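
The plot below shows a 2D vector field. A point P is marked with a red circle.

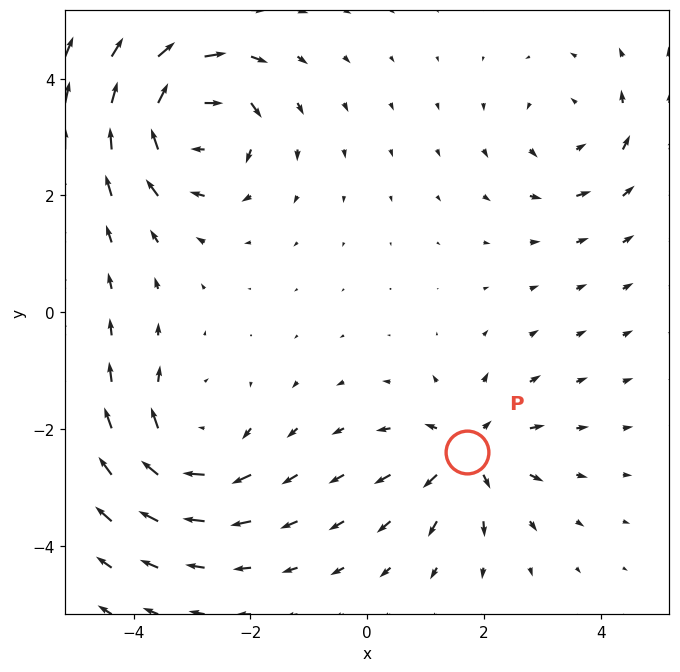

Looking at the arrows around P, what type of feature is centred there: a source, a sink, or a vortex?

At P (1.7, -2.4) the arrows spread outward. Divergence about +5, curl ≈0 — positive divergence with near-zero curl is a source.

source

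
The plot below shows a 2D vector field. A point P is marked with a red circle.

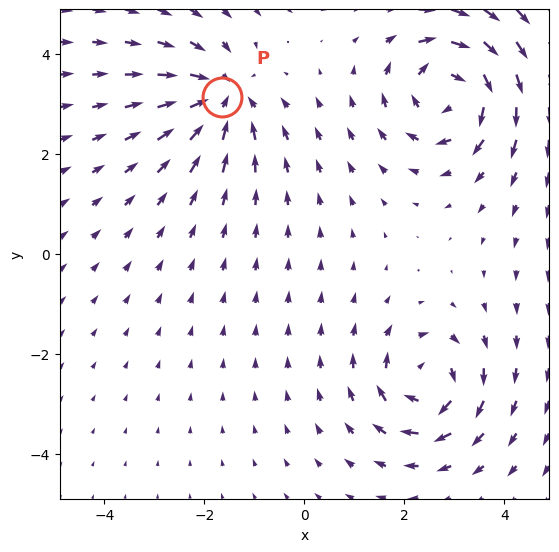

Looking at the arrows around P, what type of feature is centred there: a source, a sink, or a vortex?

At P (-1.7, 3.1) the arrows converge inward. Divergence about -4, curl ≈0 — negative divergence with near-zero curl is a sink.

sink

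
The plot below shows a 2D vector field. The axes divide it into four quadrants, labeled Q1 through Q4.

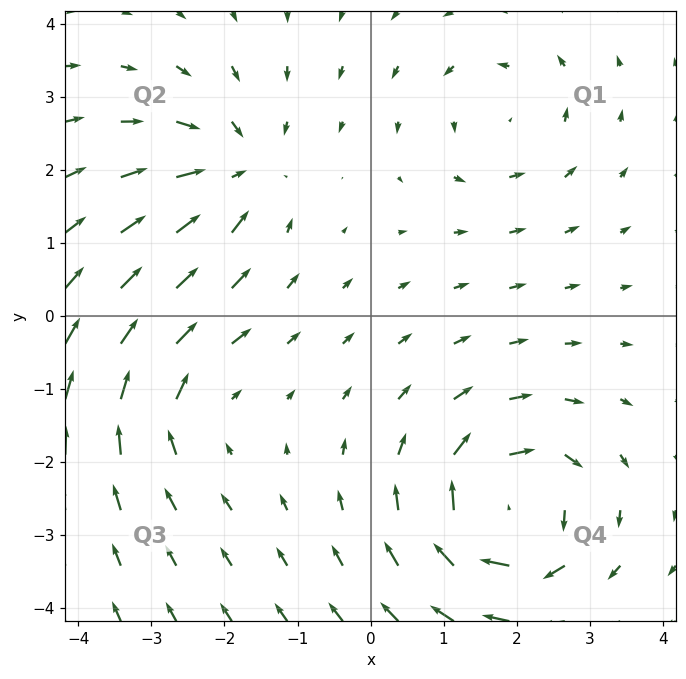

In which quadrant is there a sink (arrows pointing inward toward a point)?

The sink sits at approximately (-1.8, 2.0), which lies in quadrant Q2. The divergence there is about -4, negative as expected for a sink.

Q2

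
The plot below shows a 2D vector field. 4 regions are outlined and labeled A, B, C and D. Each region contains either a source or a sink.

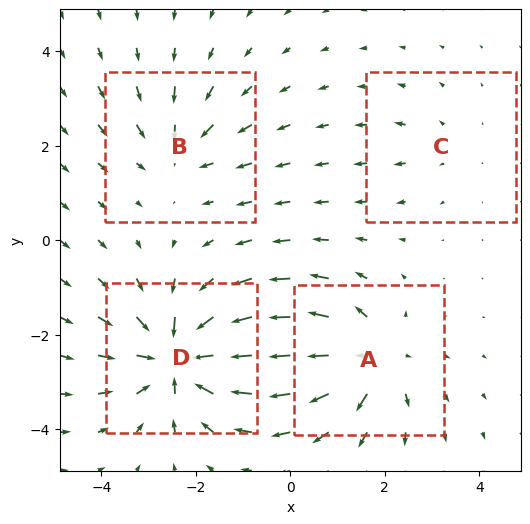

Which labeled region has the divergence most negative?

D

Divergence at each region's feature centre — A: about +5, B: about -3, C: about +2, D: about -7. Region D is most negative.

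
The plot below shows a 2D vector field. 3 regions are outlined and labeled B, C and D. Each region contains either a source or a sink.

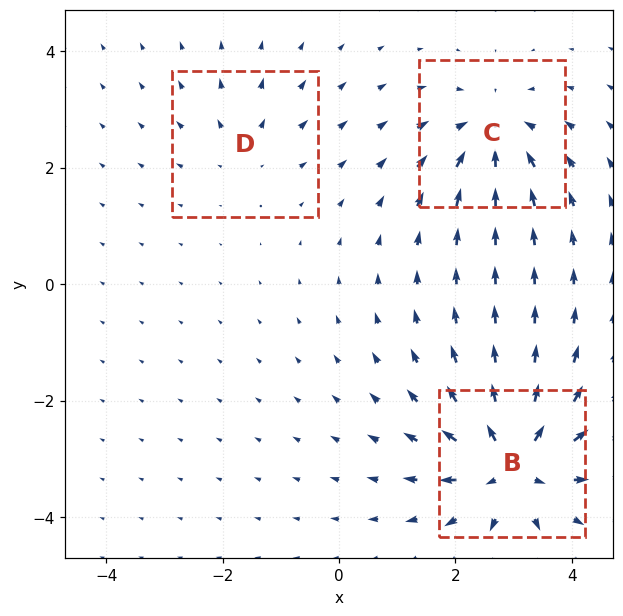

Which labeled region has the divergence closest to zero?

Divergence at each region's feature centre — B: about +6, C: about -4, D: about +2. Region D is closest to zero.

D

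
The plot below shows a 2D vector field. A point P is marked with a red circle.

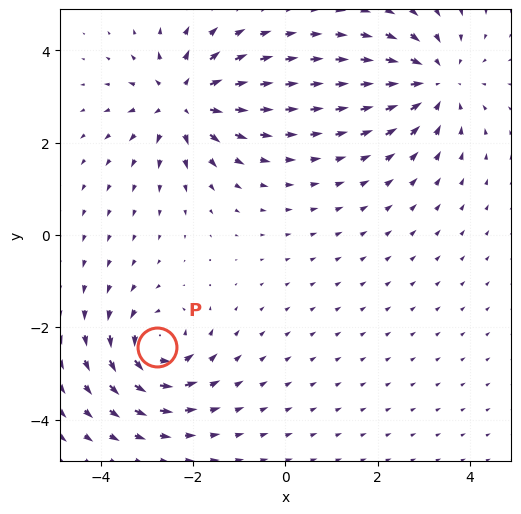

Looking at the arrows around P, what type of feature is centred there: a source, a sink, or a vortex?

At P (-2.8, -2.4) the arrows circulate counterclockwise. Divergence ≈0, curl about +6 — near-zero divergence with nonzero curl is a vortex.

vortex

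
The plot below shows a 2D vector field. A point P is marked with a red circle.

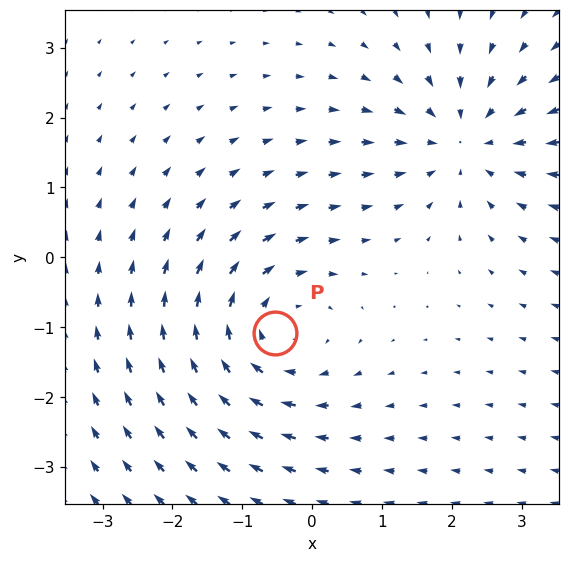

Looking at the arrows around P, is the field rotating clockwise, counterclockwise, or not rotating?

clockwise

Near P at (-0.5, -1.1) the arrows circulate clockwise. The curl (z-component) there is about -4; negative curl means clockwise rotation.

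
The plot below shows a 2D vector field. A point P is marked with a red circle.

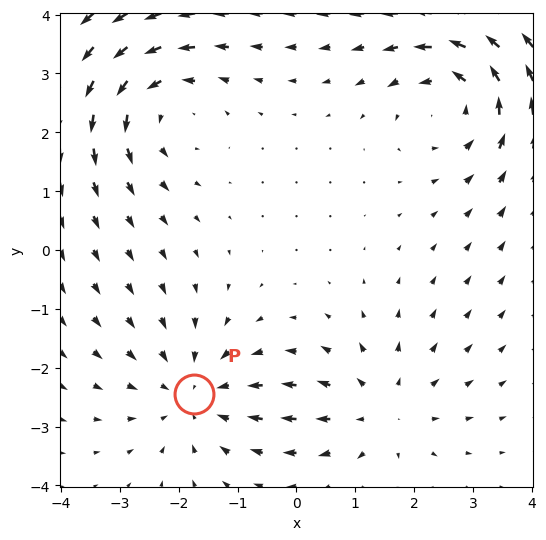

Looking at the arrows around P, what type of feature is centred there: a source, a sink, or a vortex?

At P (-1.7, -2.5) the arrows converge inward. Divergence about -4, curl ≈0 — negative divergence with near-zero curl is a sink.

sink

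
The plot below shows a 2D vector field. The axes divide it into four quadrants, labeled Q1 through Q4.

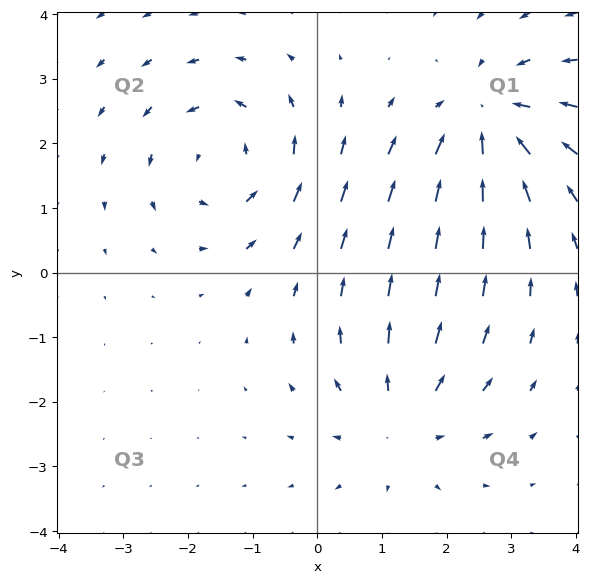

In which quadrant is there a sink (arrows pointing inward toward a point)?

Q1

The sink sits at approximately (2.6, 2.4), which lies in quadrant Q1. The divergence there is about -4, negative as expected for a sink.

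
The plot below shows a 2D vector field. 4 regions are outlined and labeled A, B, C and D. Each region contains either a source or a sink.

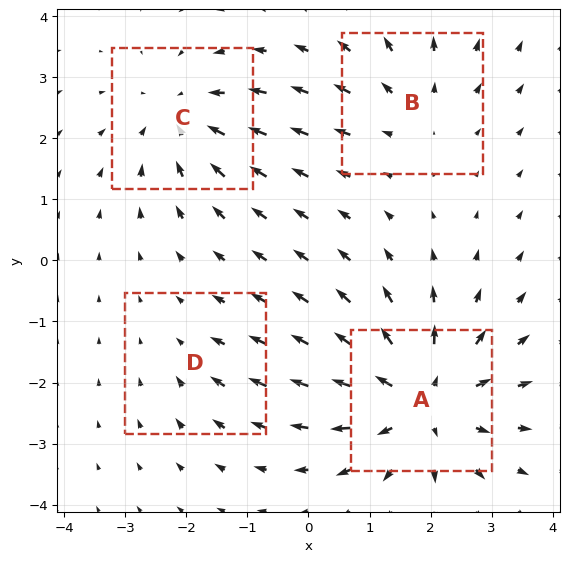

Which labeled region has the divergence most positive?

Divergence at each region's feature centre — A: about +6, B: about +3, C: about -4, D: about -2. Region A is most positive.

A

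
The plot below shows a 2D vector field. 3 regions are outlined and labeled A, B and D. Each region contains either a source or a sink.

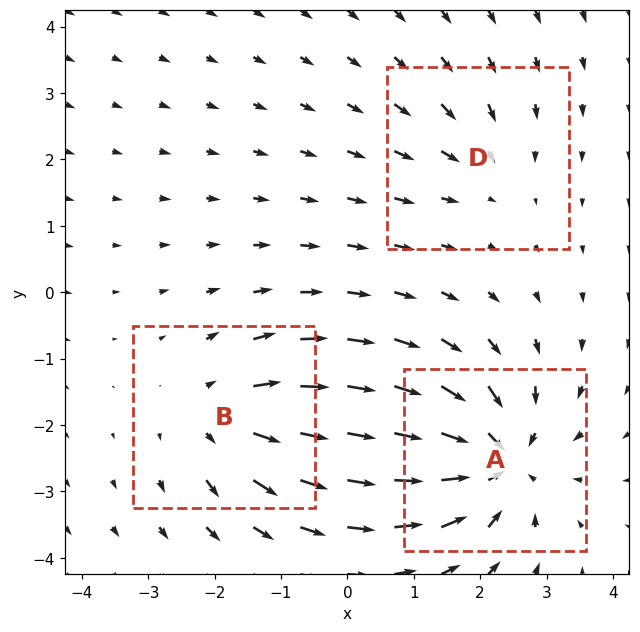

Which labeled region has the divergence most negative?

Divergence at each region's feature centre — A: about -5, B: about +3, D: about -2. Region A is most negative.

A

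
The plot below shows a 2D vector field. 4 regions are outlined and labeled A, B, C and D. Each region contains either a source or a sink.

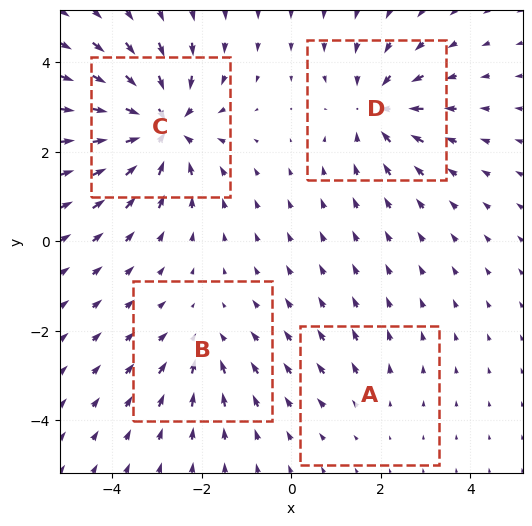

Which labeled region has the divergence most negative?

C

Divergence at each region's feature centre — A: about +2, B: about -3, C: about -7, D: about -5. Region C is most negative.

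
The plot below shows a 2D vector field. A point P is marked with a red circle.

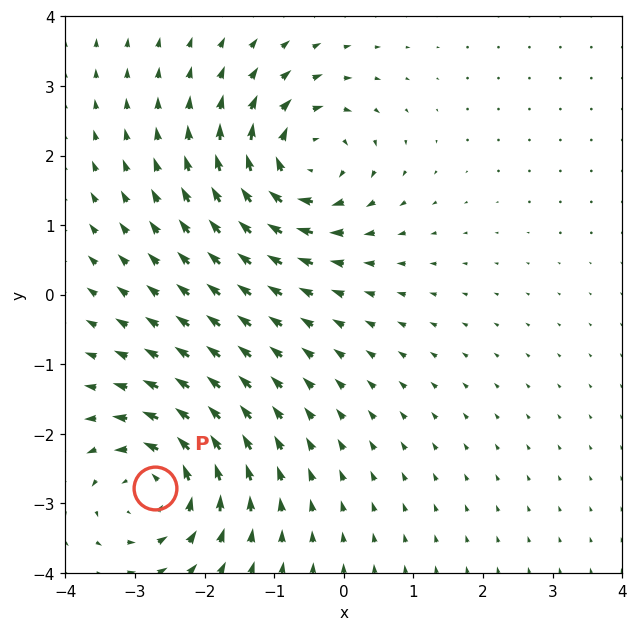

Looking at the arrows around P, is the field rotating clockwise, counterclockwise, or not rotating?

Near P at (-2.7, -2.8) the arrows circulate counterclockwise. The curl (z-component) there is about +5; positive curl means counterclockwise rotation.

counterclockwise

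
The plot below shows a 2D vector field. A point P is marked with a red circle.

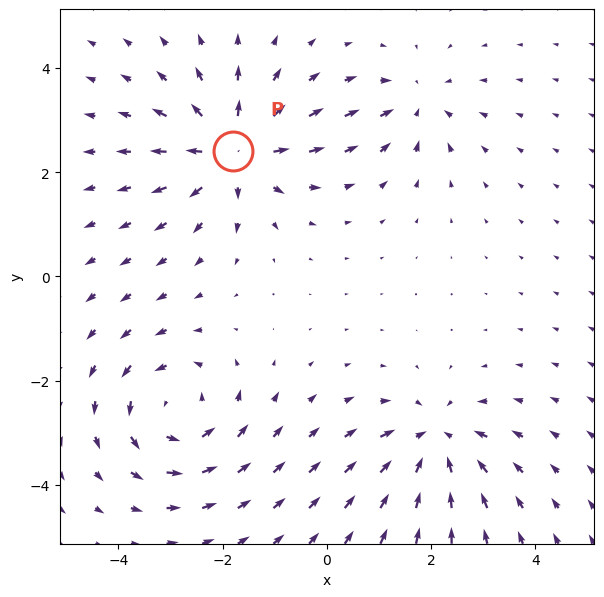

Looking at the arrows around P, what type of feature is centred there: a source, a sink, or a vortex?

At P (-1.8, 2.4) the arrows spread outward. Divergence about +5, curl ≈0 — positive divergence with near-zero curl is a source.

source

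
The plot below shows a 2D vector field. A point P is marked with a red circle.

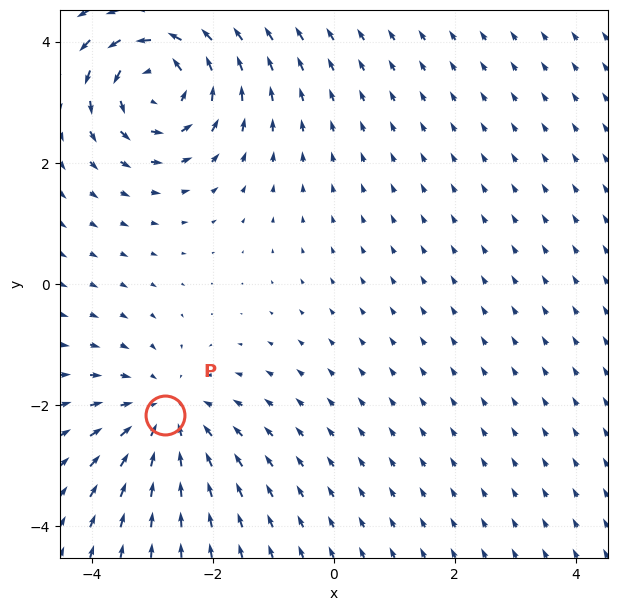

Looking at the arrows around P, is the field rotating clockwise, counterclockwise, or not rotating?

Near P at (-2.8, -2.2) the arrows show no circulation. The curl there is ≈0.

not rotating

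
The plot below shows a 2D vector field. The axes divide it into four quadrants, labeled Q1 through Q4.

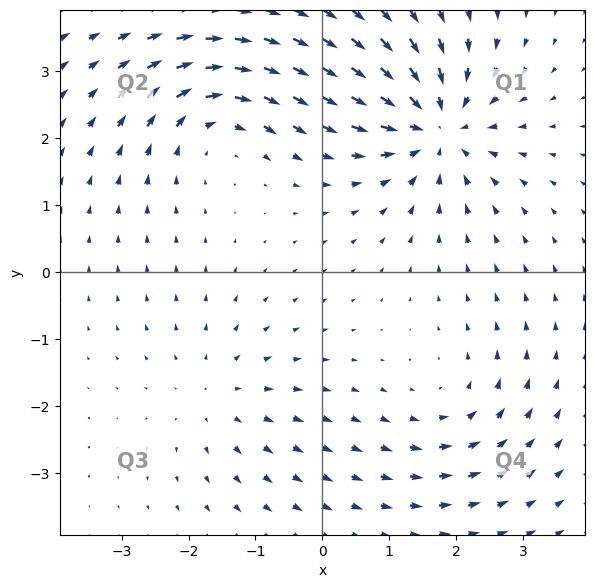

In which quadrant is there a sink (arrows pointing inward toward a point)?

Q1

The sink sits at approximately (1.7, 2.2), which lies in quadrant Q1. The divergence there is about -6, negative as expected for a sink.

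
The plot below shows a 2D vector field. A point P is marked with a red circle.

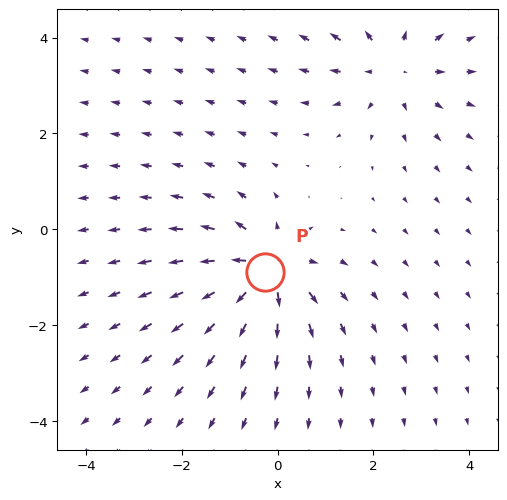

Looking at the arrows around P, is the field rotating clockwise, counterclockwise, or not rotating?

Near P at (-0.3, -0.9) the arrows show no circulation. The curl there is ≈0.

not rotating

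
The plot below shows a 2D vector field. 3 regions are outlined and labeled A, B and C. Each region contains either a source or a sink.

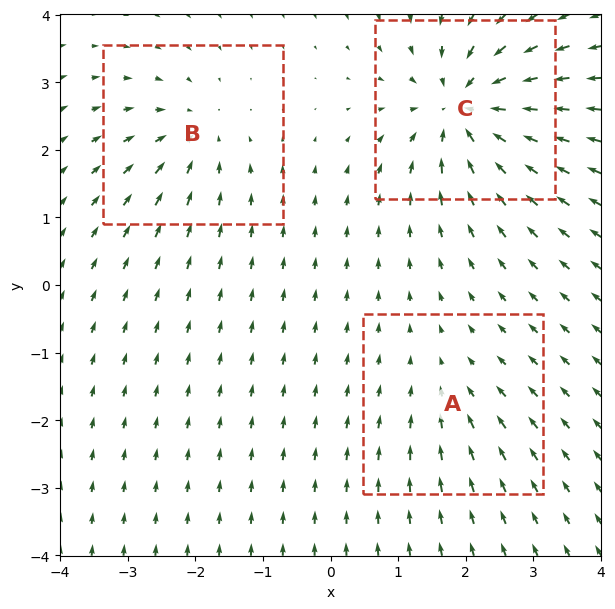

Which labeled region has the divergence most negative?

C

Divergence at each region's feature centre — A: about -2, B: about -4, C: about -6. Region C is most negative.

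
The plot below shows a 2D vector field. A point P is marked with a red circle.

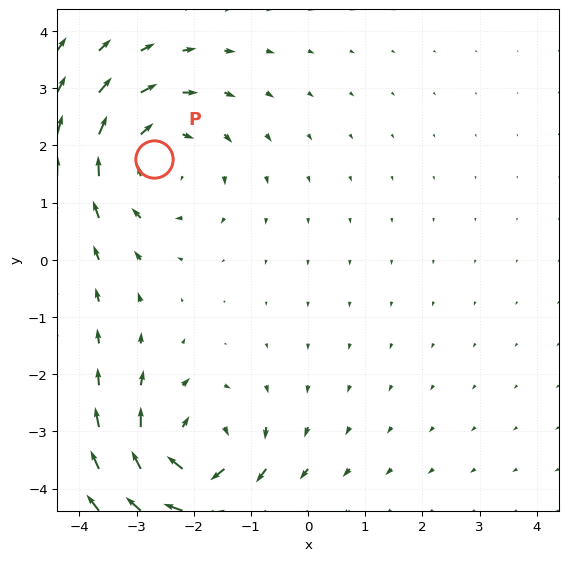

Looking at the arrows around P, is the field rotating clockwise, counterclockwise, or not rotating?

Near P at (-2.7, 1.8) the arrows circulate clockwise. The curl (z-component) there is about -4; negative curl means clockwise rotation.

clockwise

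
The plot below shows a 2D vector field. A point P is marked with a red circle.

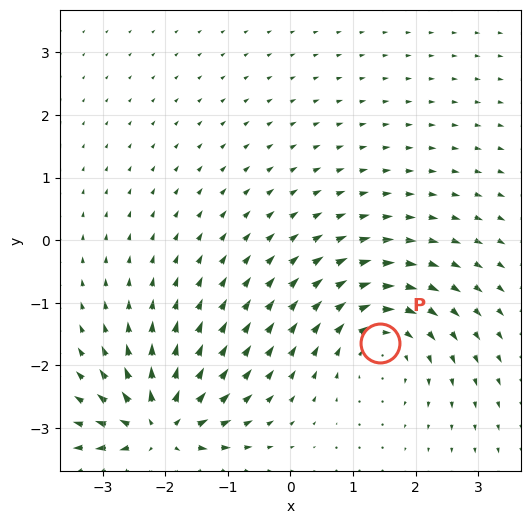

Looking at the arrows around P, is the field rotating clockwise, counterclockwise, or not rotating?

clockwise

Near P at (1.4, -1.6) the arrows circulate clockwise. The curl (z-component) there is about -5; negative curl means clockwise rotation.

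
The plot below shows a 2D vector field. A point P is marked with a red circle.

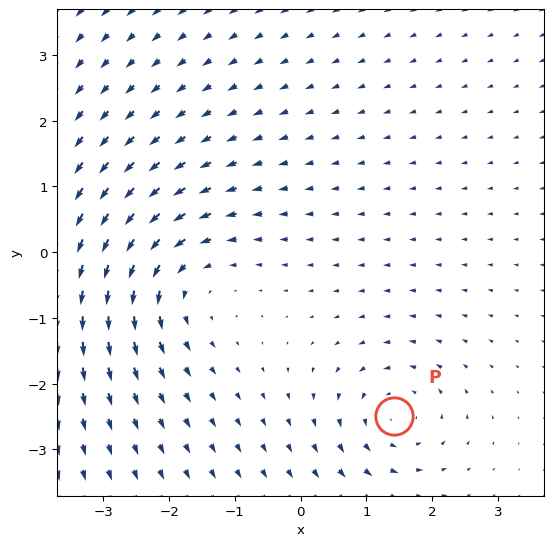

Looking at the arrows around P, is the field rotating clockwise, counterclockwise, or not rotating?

Near P at (1.4, -2.5) the arrows circulate counterclockwise. The curl (z-component) there is about +4; positive curl means counterclockwise rotation.

counterclockwise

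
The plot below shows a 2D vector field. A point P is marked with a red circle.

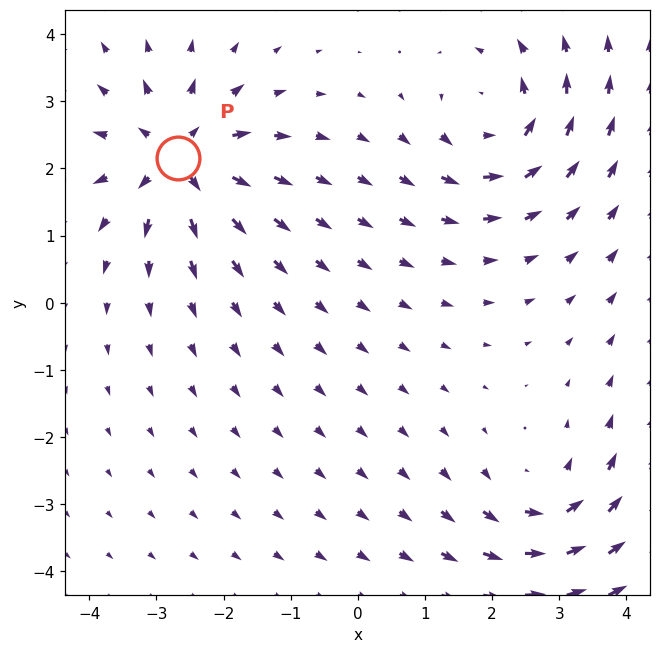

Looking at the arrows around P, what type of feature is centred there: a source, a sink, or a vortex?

source

At P (-2.7, 2.2) the arrows spread outward. Divergence about +6, curl ≈0 — positive divergence with near-zero curl is a source.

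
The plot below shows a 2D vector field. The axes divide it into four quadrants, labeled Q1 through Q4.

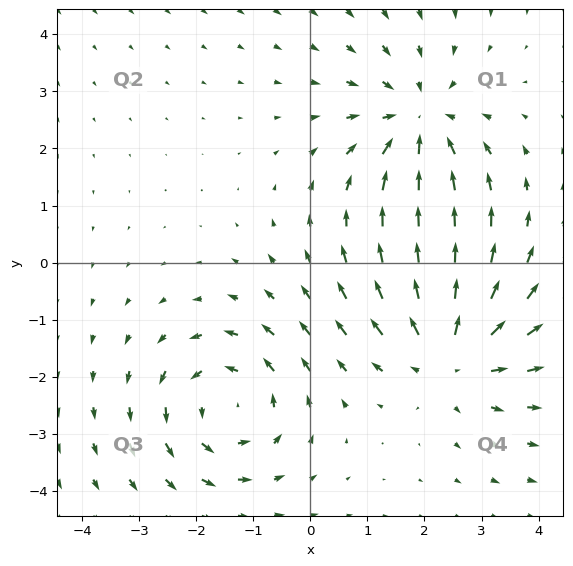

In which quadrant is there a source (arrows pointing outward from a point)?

The source sits at approximately (2.4, -1.6), which lies in quadrant Q4. The divergence there is about +4, positive as expected for a source.

Q4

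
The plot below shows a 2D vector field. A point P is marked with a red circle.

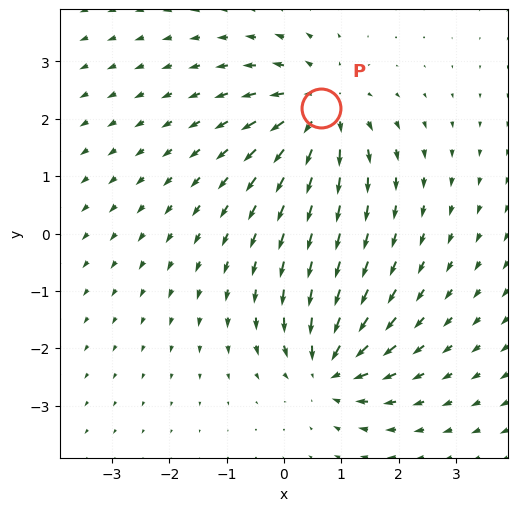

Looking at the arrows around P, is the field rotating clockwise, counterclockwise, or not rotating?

not rotating

Near P at (0.6, 2.2) the arrows show no circulation. The curl there is ≈0.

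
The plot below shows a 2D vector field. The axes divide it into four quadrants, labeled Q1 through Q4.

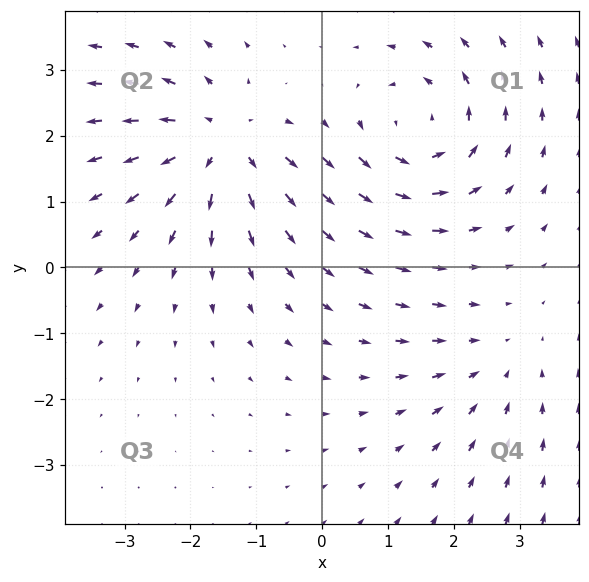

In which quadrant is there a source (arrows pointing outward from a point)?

The source sits at approximately (-1.5, 1.9), which lies in quadrant Q2. The divergence there is about +5, positive as expected for a source.

Q2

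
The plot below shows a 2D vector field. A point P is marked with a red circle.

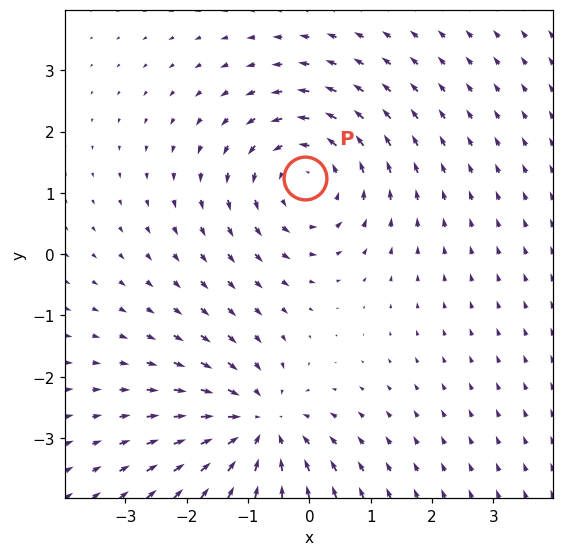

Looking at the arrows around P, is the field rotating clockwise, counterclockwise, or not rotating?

counterclockwise

Near P at (-0.1, 1.2) the arrows circulate counterclockwise. The curl (z-component) there is about +3; positive curl means counterclockwise rotation.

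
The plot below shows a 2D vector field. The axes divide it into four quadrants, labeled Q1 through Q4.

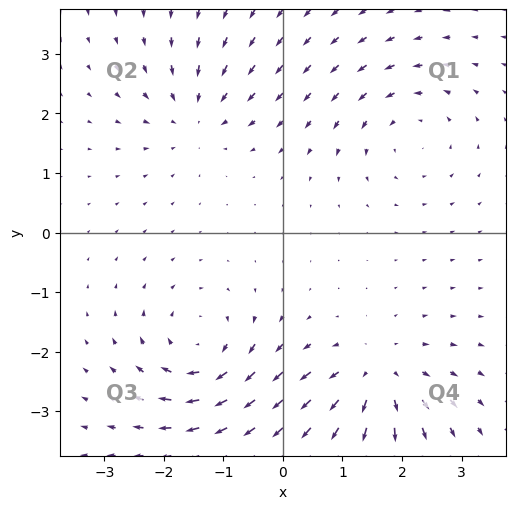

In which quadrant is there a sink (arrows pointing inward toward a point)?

Q2

The sink sits at approximately (-1.5, 2.0), which lies in quadrant Q2. The divergence there is about -4, negative as expected for a sink.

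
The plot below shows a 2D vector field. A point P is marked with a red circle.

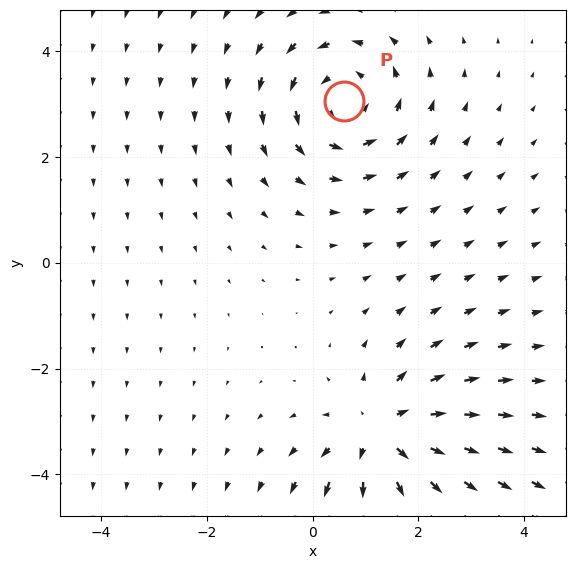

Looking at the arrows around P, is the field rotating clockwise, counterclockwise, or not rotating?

Near P at (0.6, 3.1) the arrows circulate counterclockwise. The curl (z-component) there is about +4; positive curl means counterclockwise rotation.

counterclockwise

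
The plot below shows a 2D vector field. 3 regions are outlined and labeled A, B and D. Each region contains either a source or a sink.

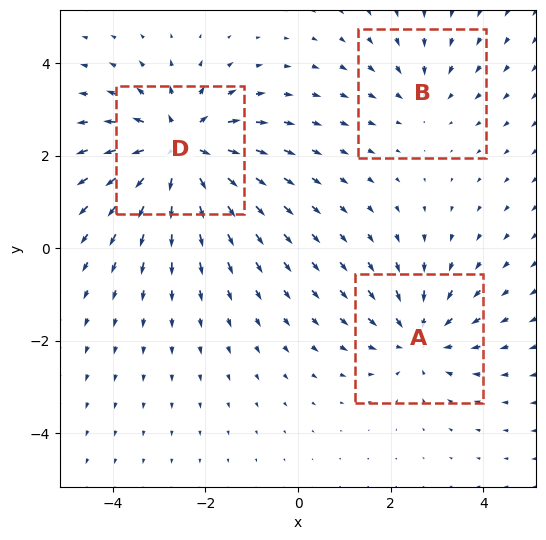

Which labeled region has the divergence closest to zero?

B

Divergence at each region's feature centre — A: about -3, B: about -2, D: about +5. Region B is closest to zero.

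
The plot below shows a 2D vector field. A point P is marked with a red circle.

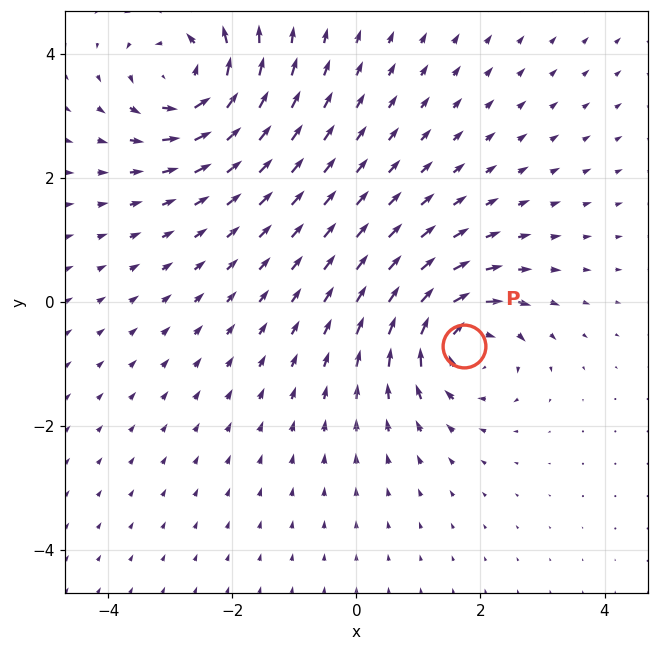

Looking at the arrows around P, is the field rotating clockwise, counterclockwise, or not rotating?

Near P at (1.7, -0.7) the arrows circulate clockwise. The curl (z-component) there is about -6; negative curl means clockwise rotation.

clockwise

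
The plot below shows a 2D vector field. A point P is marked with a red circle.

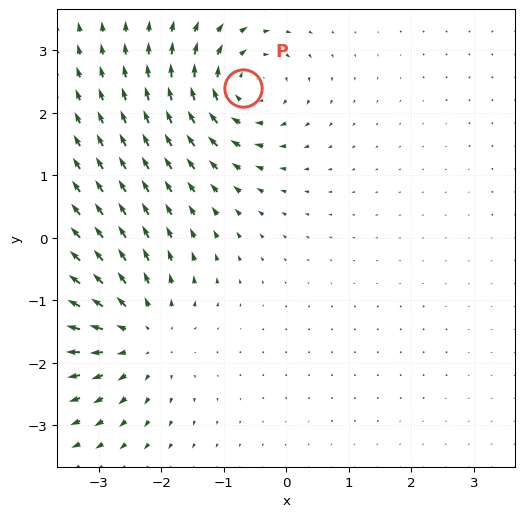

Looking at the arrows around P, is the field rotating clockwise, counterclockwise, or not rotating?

clockwise

Near P at (-0.7, 2.4) the arrows circulate clockwise. The curl (z-component) there is about -4; negative curl means clockwise rotation.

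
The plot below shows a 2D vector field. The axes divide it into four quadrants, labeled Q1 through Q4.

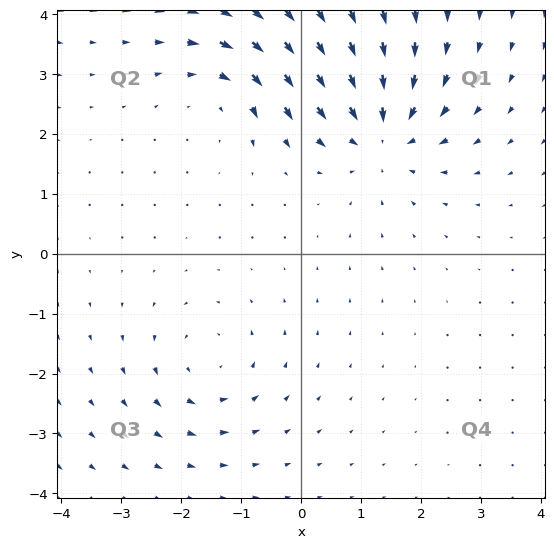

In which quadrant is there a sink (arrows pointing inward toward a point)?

Q1

The sink sits at approximately (1.4, 2.0), which lies in quadrant Q1. The divergence there is about -5, negative as expected for a sink.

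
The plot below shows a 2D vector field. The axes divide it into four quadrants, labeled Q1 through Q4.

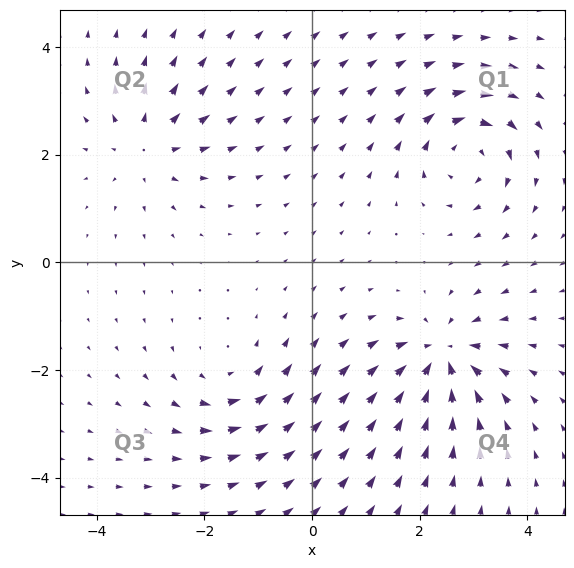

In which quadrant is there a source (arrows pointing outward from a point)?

The source sits at approximately (-3.1, 2.1), which lies in quadrant Q2. The divergence there is about +4, positive as expected for a source.

Q2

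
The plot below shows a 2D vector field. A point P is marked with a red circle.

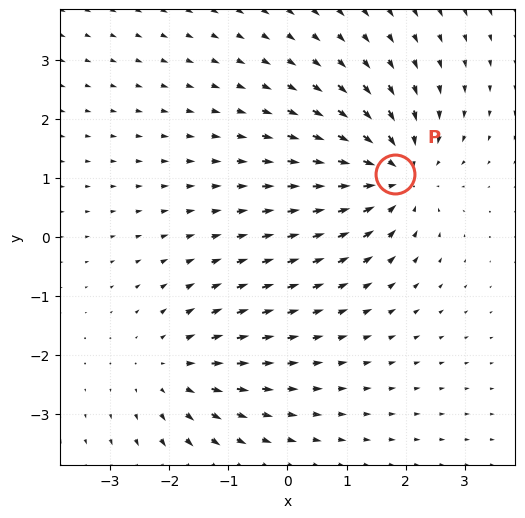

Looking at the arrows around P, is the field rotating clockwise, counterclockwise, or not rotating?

Near P at (1.8, 1.1) the arrows show no circulation. The curl there is ≈0.

not rotating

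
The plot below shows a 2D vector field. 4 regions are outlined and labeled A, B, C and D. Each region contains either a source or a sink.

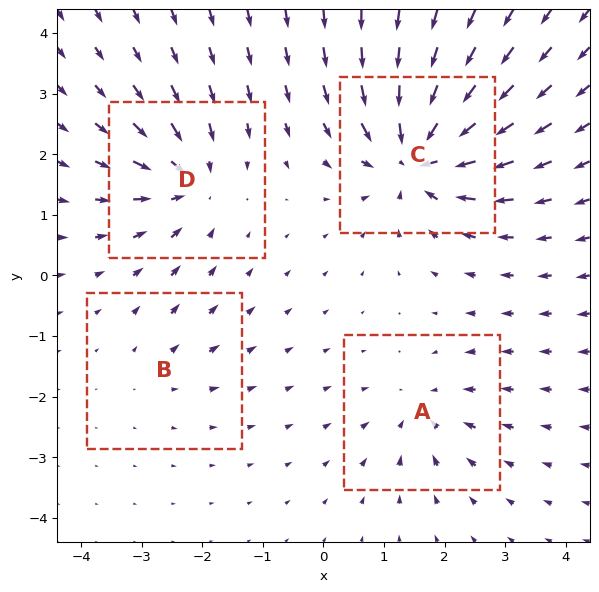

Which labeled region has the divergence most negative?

Divergence at each region's feature centre — A: about -4, B: about +2, C: about -9, D: about -6. Region C is most negative.

C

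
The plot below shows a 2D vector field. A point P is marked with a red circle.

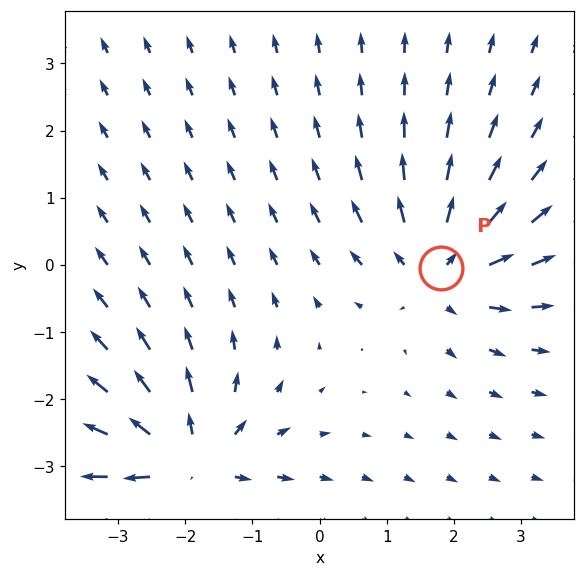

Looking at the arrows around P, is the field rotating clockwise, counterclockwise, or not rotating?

not rotating

Near P at (1.8, -0.0) the arrows show no circulation. The curl there is ≈0.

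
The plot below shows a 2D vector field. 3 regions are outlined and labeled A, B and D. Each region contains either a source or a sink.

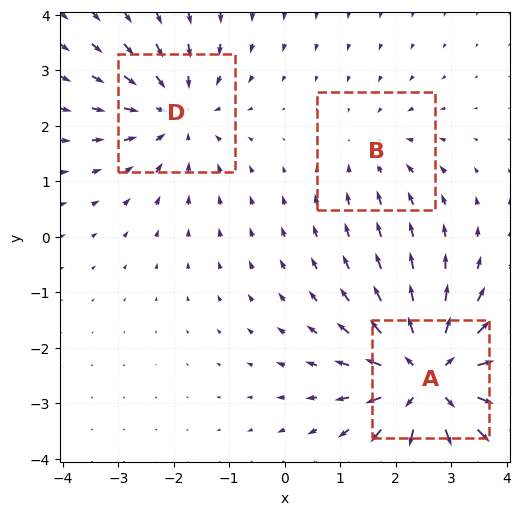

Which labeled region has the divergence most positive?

Divergence at each region's feature centre — A: about +5, B: about -2, D: about -3. Region A is most positive.

A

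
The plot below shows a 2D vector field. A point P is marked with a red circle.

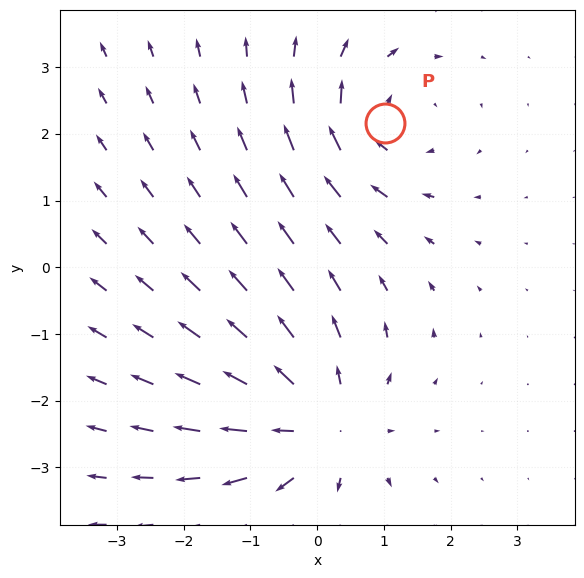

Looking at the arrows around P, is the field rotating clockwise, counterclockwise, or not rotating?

clockwise

Near P at (1.0, 2.2) the arrows circulate clockwise. The curl (z-component) there is about -3; negative curl means clockwise rotation.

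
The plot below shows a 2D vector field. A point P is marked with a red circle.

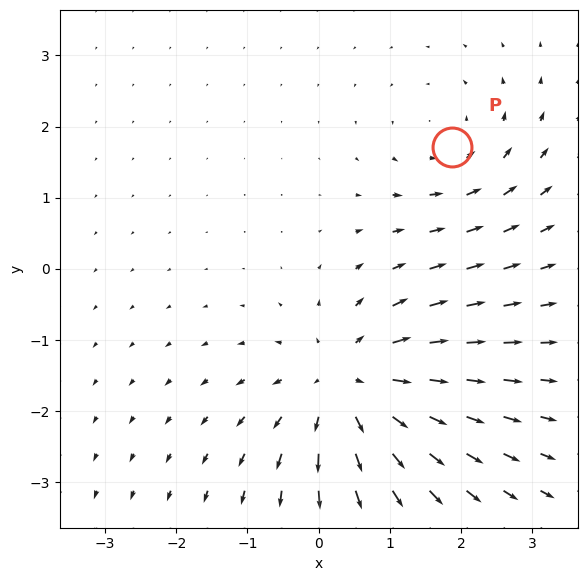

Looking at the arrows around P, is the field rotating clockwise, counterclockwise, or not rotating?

Near P at (1.9, 1.7) the arrows circulate counterclockwise. The curl (z-component) there is about +2; positive curl means counterclockwise rotation.

counterclockwise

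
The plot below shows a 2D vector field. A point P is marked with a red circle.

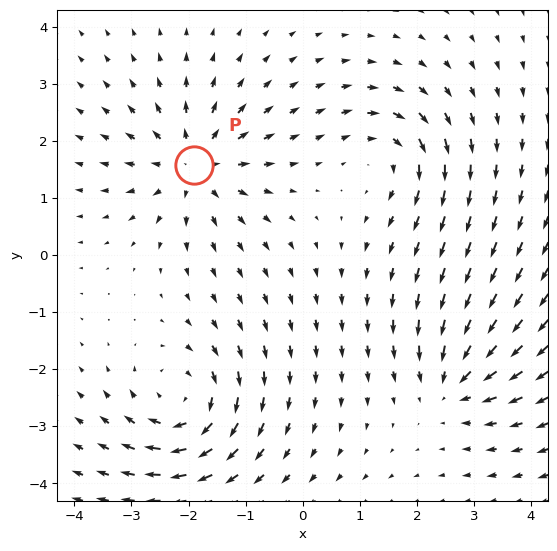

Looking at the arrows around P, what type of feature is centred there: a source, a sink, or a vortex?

At P (-1.9, 1.6) the arrows spread outward. Divergence about +5, curl ≈0 — positive divergence with near-zero curl is a source.

source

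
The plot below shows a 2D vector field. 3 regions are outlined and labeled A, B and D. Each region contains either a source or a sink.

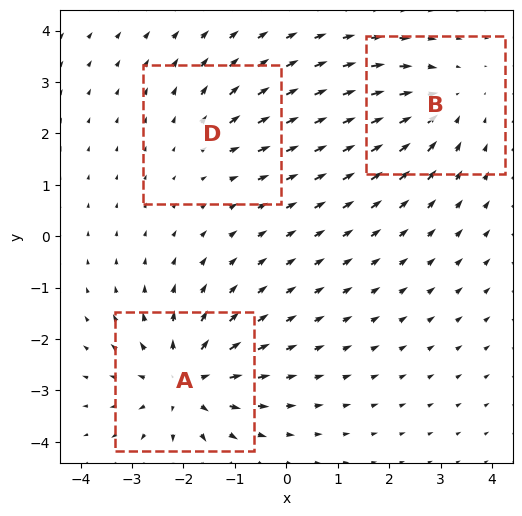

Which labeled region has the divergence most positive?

A

Divergence at each region's feature centre — A: about +5, B: about -3, D: about +2. Region A is most positive.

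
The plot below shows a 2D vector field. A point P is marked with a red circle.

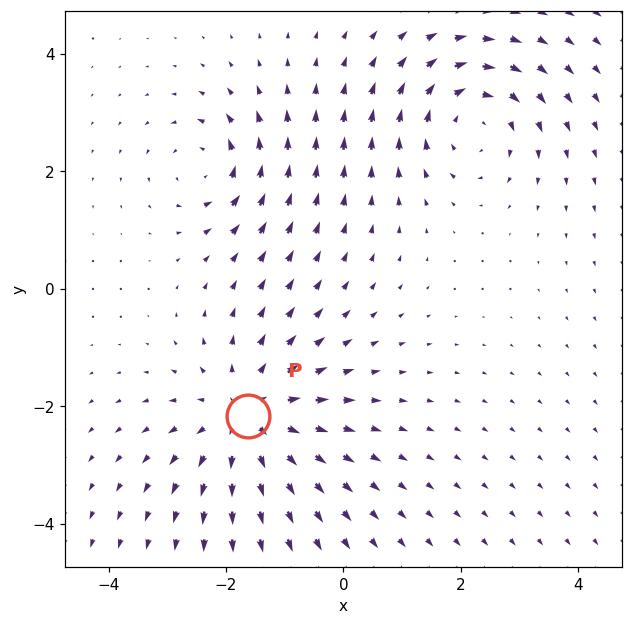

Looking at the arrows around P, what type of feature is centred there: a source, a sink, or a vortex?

At P (-1.6, -2.2) the arrows spread outward. Divergence about +4, curl ≈0 — positive divergence with near-zero curl is a source.

source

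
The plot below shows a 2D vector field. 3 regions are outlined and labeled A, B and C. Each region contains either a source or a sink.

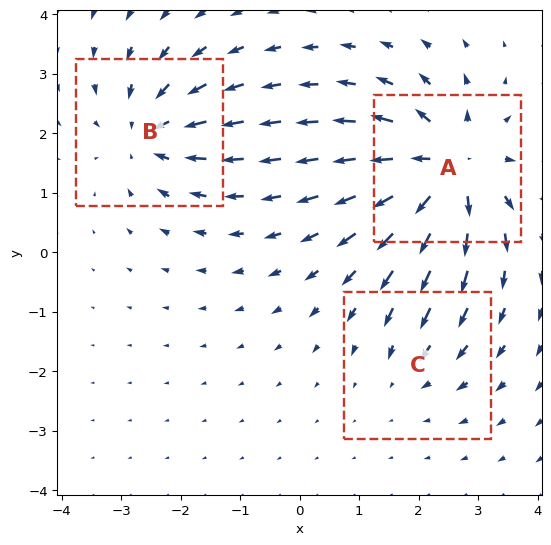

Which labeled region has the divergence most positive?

Divergence at each region's feature centre — A: about +6, B: about -4, C: about -2. Region A is most positive.

A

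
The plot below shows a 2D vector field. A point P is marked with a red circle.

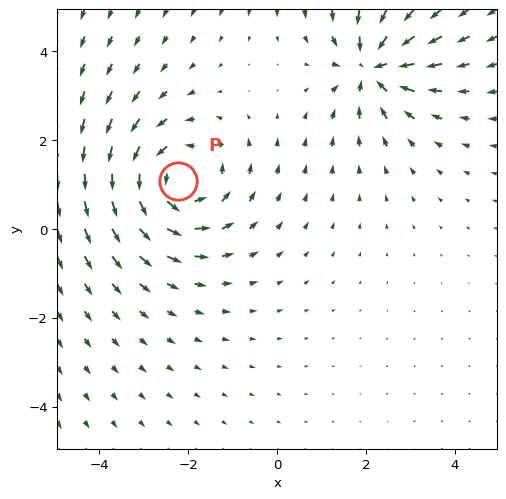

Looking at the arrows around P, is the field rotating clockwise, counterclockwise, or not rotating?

Near P at (-2.2, 1.1) the arrows circulate counterclockwise. The curl (z-component) there is about +4; positive curl means counterclockwise rotation.

counterclockwise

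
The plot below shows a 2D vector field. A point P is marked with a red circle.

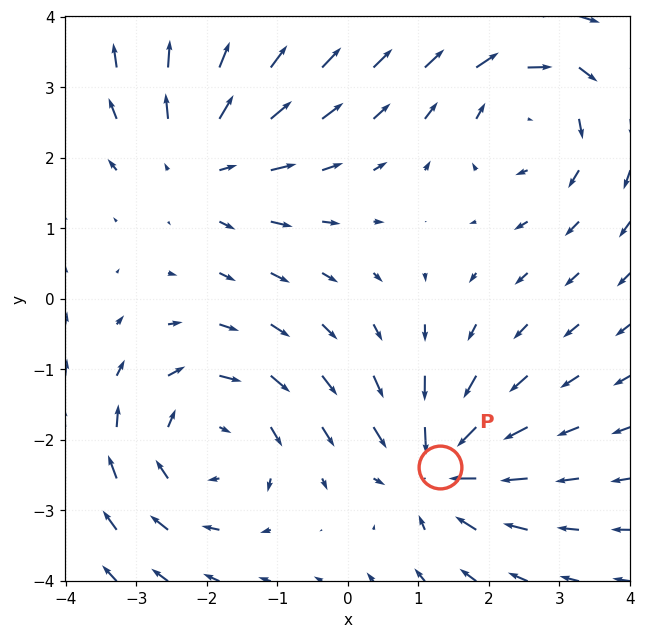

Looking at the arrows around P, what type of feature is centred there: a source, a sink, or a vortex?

At P (1.3, -2.4) the arrows converge inward. Divergence about -6, curl ≈0 — negative divergence with near-zero curl is a sink.

sink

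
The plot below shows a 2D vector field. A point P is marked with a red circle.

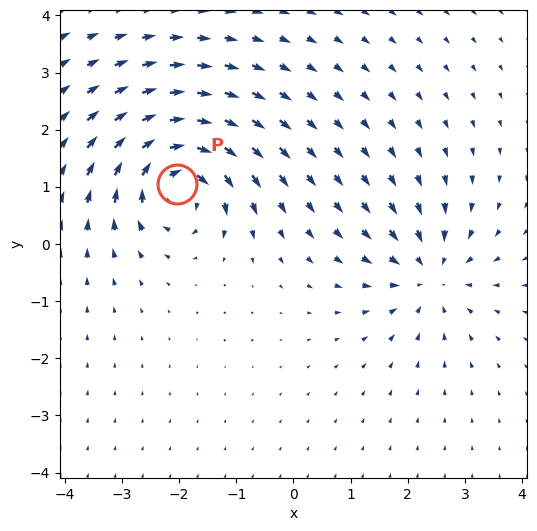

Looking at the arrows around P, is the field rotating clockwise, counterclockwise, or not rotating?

Near P at (-2.0, 1.1) the arrows circulate clockwise. The curl (z-component) there is about -5; negative curl means clockwise rotation.

clockwise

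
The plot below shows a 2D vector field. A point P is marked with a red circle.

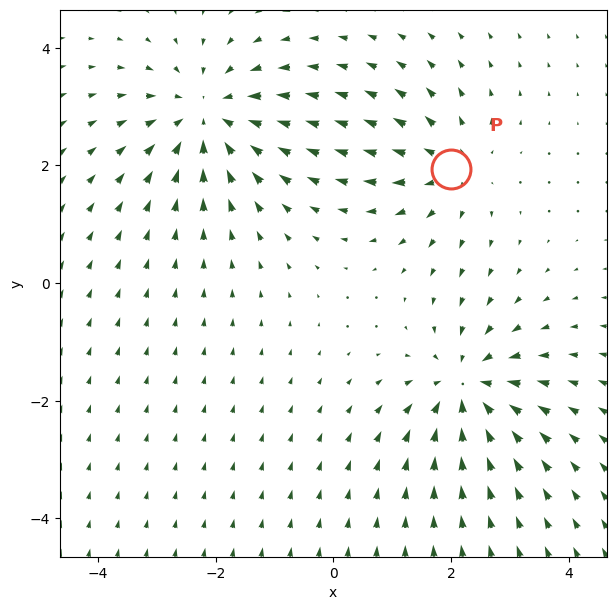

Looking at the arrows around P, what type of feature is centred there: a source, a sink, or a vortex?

At P (2.0, 1.9) the arrows spread outward. Divergence about +3, curl ≈0 — positive divergence with near-zero curl is a source.

source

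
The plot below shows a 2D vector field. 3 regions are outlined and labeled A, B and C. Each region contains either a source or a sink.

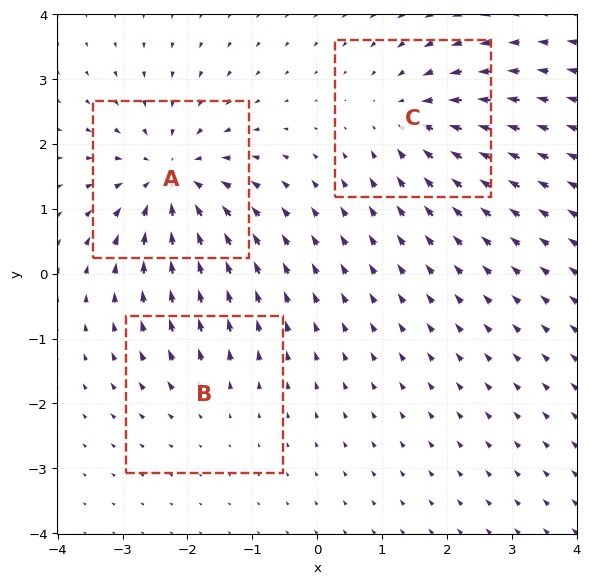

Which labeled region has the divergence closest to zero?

B

Divergence at each region's feature centre — A: about -5, B: about +2, C: about -3. Region B is closest to zero.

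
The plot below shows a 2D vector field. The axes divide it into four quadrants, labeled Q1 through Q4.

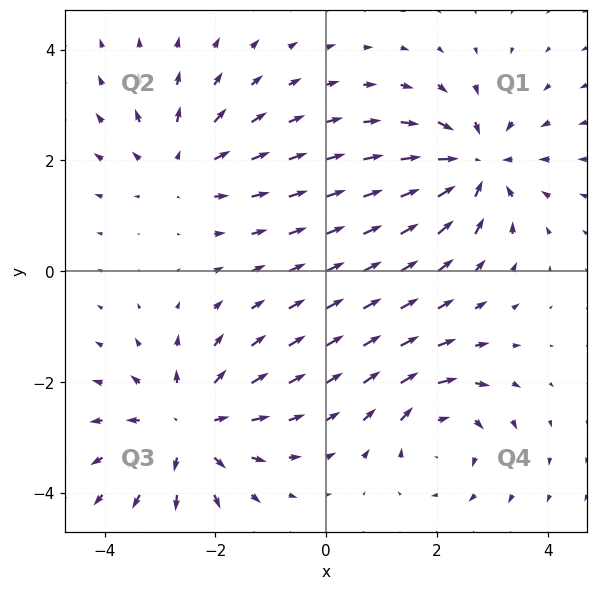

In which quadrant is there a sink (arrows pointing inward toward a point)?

Q1

The sink sits at approximately (2.7, 1.9), which lies in quadrant Q1. The divergence there is about -5, negative as expected for a sink.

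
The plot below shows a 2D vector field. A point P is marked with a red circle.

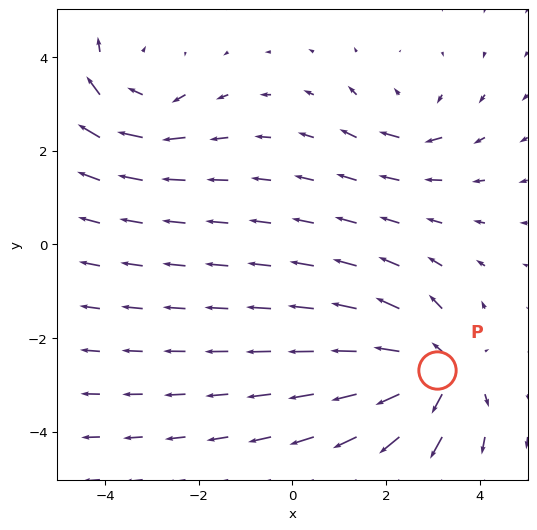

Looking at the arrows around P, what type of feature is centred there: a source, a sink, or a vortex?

source

At P (3.1, -2.7) the arrows spread outward. Divergence about +5, curl ≈0 — positive divergence with near-zero curl is a source.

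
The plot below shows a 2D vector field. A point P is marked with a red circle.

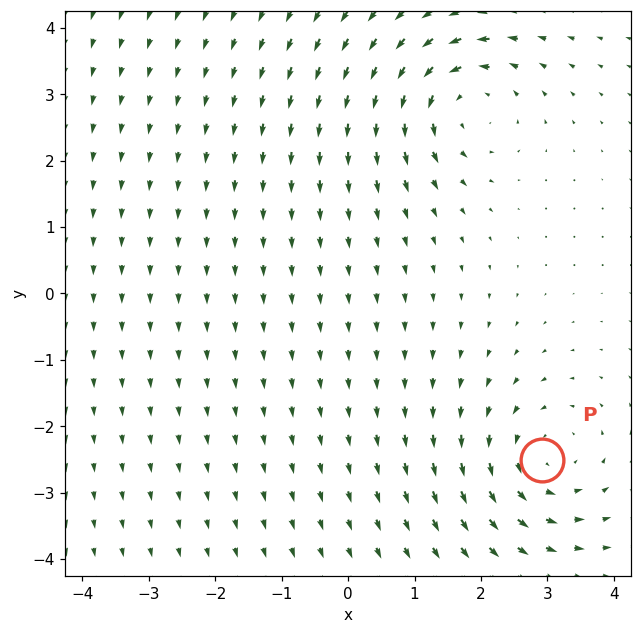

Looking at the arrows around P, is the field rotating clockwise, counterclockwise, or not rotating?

counterclockwise

Near P at (2.9, -2.5) the arrows circulate counterclockwise. The curl (z-component) there is about +4; positive curl means counterclockwise rotation.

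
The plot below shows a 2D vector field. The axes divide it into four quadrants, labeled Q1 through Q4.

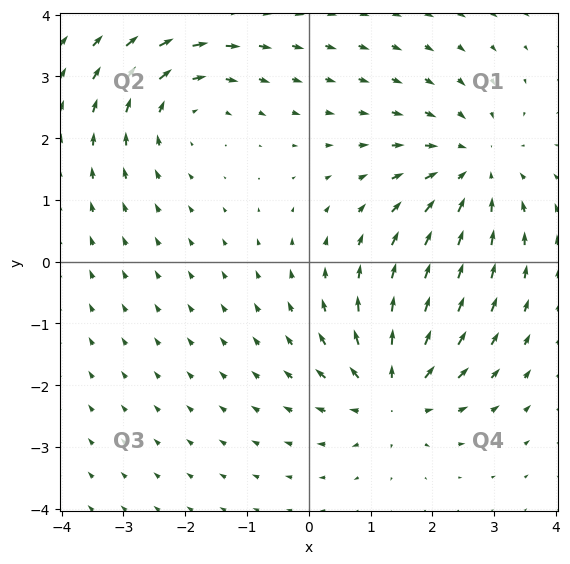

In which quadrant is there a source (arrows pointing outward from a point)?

The source sits at approximately (1.4, -2.1), which lies in quadrant Q4. The divergence there is about +4, positive as expected for a source.

Q4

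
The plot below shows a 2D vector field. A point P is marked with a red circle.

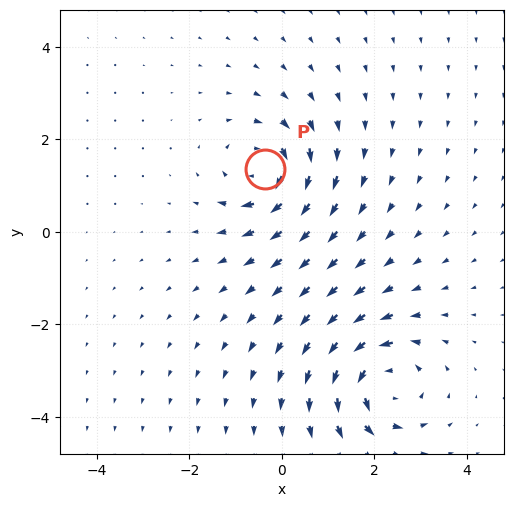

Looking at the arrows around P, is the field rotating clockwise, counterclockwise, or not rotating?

Near P at (-0.4, 1.4) the arrows circulate clockwise. The curl (z-component) there is about -6; negative curl means clockwise rotation.

clockwise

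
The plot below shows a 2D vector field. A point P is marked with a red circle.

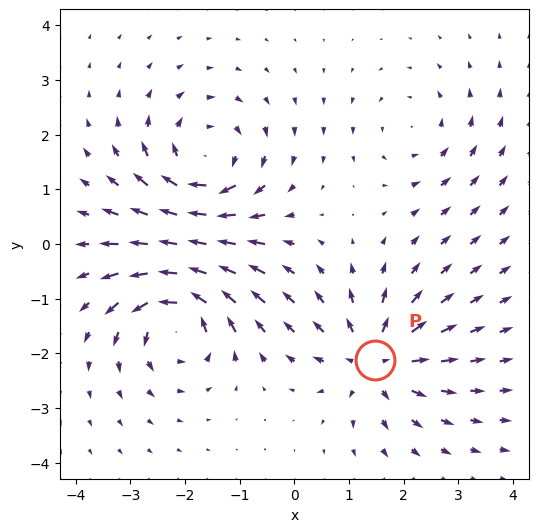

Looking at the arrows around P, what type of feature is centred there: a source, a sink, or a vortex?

At P (1.5, -2.1) the arrows spread outward. Divergence about +5, curl ≈0 — positive divergence with near-zero curl is a source.

source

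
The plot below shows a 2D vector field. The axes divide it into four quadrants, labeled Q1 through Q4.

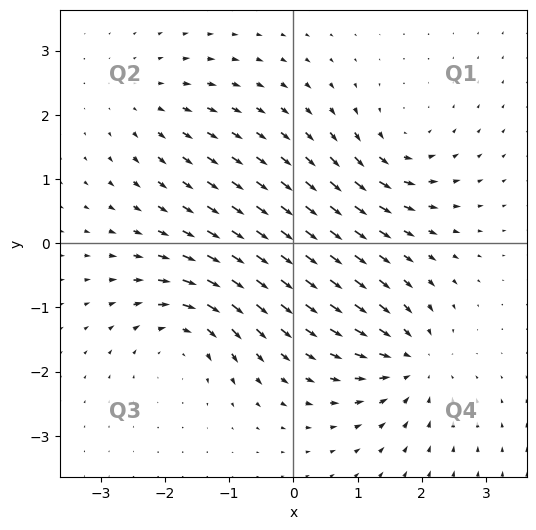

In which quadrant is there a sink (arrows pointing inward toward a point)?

The sink sits at approximately (1.8, -1.8), which lies in quadrant Q4. The divergence there is about -5, negative as expected for a sink.

Q4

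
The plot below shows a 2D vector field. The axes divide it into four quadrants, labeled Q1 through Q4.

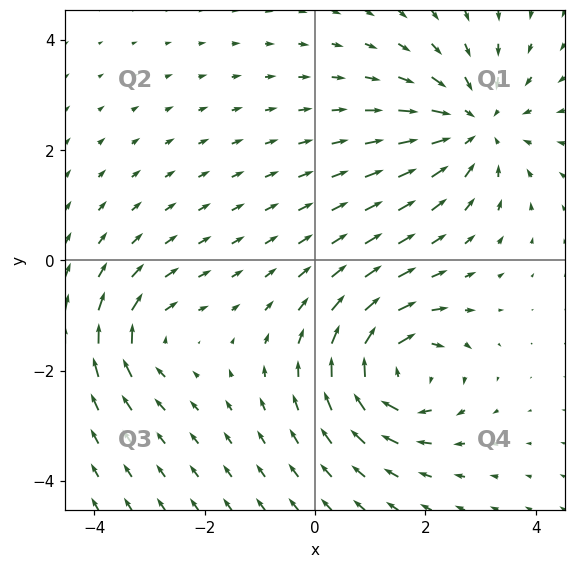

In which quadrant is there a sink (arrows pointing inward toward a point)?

The sink sits at approximately (2.9, 2.4), which lies in quadrant Q1. The divergence there is about -4, negative as expected for a sink.

Q1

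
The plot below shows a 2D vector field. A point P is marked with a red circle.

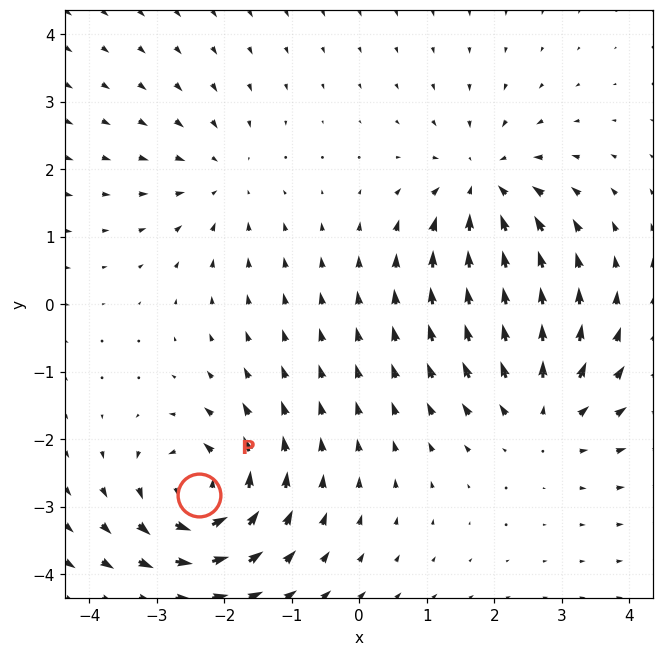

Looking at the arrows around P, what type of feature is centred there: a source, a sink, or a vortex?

At P (-2.4, -2.8) the arrows circulate counterclockwise. Divergence ≈0, curl about +7 — near-zero divergence with nonzero curl is a vortex.

vortex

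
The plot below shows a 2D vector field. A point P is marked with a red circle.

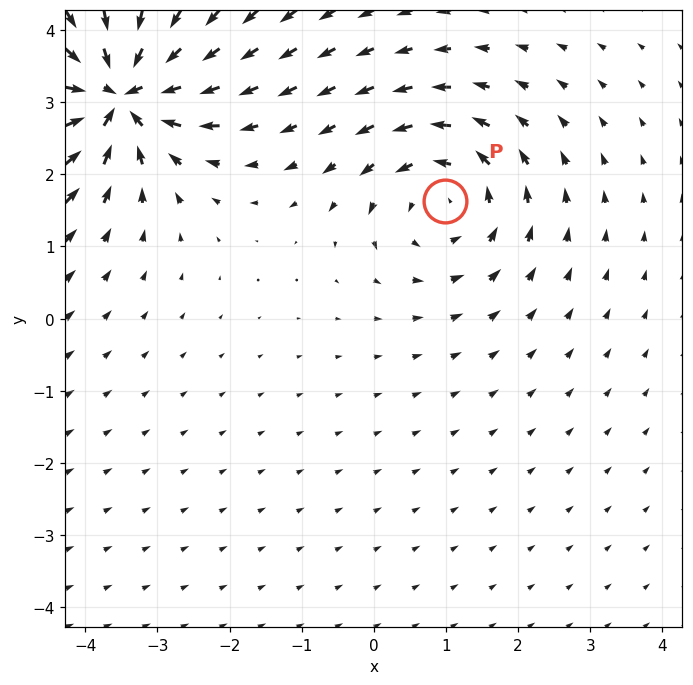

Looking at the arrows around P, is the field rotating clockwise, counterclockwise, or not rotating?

Near P at (1.0, 1.6) the arrows circulate counterclockwise. The curl (z-component) there is about +3; positive curl means counterclockwise rotation.

counterclockwise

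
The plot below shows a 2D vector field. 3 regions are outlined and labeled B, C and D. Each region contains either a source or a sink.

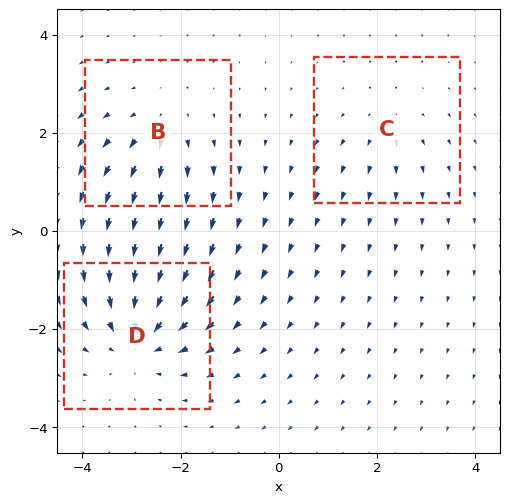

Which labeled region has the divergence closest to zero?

C

Divergence at each region's feature centre — B: about +3, C: about +2, D: about -4. Region C is closest to zero.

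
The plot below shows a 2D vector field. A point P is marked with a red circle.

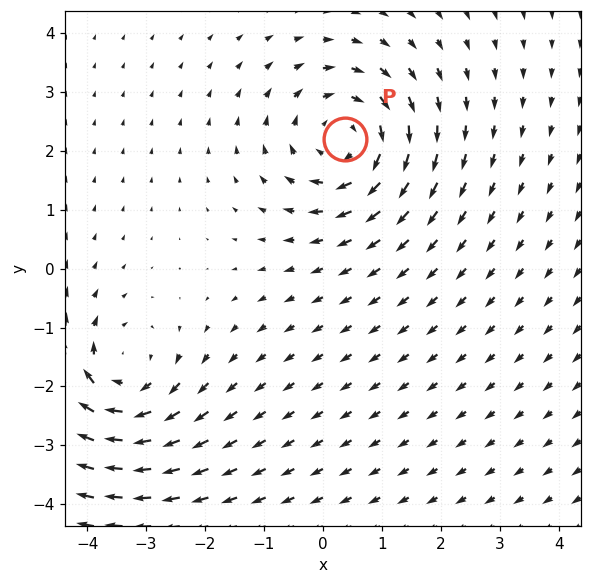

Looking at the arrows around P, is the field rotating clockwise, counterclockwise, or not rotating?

clockwise

Near P at (0.4, 2.2) the arrows circulate clockwise. The curl (z-component) there is about -5; negative curl means clockwise rotation.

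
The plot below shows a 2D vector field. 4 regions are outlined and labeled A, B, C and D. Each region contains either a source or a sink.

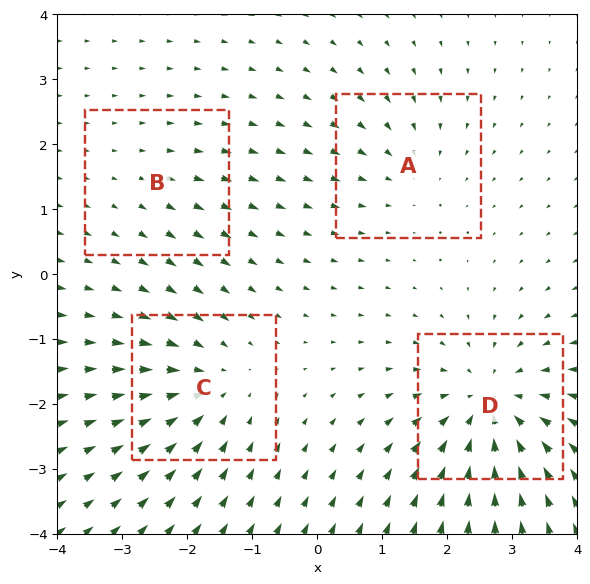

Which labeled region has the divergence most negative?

Divergence at each region's feature centre — A: about -3, B: about +2, C: about -5, D: about -7. Region D is most negative.

D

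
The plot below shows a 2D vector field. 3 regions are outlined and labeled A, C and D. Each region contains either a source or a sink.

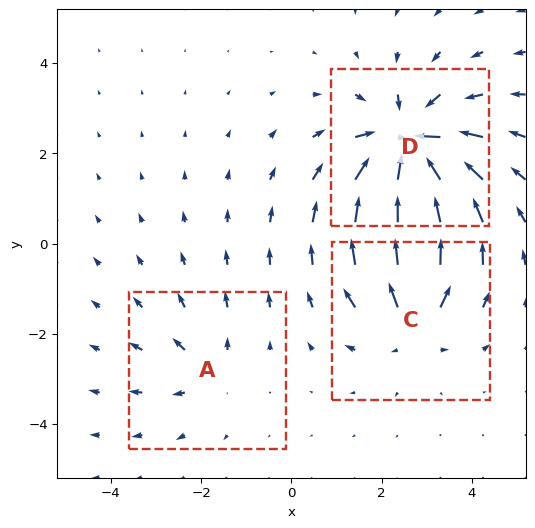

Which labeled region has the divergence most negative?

D

Divergence at each region's feature centre — A: about +2, C: about +3, D: about -6. Region D is most negative.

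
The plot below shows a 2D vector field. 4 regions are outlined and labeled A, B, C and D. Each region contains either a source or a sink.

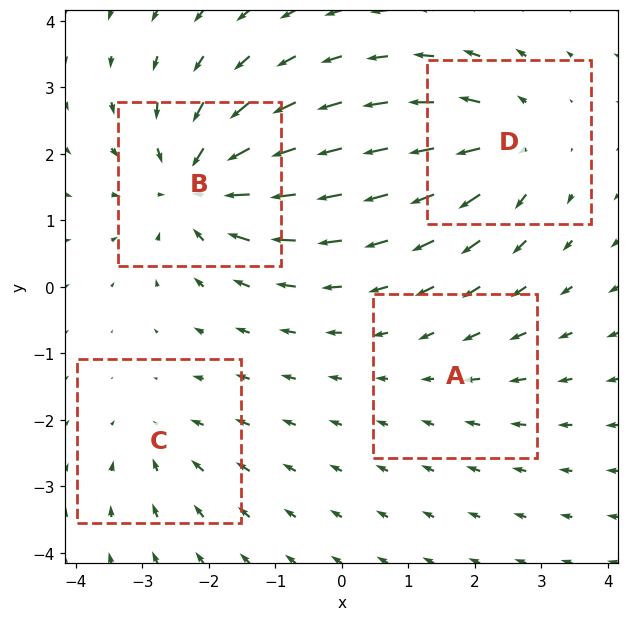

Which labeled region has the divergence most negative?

Divergence at each region's feature centre — A: about -2, B: about -7, C: about -3, D: about +5. Region B is most negative.

B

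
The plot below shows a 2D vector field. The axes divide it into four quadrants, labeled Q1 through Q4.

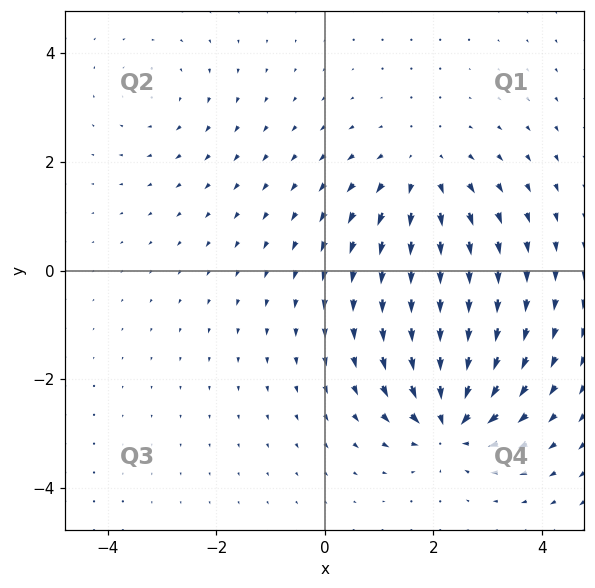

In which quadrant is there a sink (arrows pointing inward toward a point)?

Q4

The sink sits at approximately (2.3, -2.8), which lies in quadrant Q4. The divergence there is about -7, negative as expected for a sink.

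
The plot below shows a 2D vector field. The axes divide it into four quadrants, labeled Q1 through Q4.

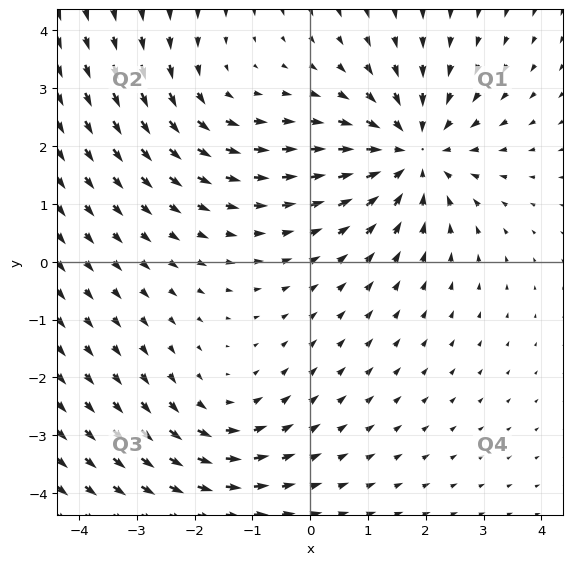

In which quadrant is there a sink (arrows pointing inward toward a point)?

Q1

The sink sits at approximately (1.8, 1.9), which lies in quadrant Q1. The divergence there is about -4, negative as expected for a sink.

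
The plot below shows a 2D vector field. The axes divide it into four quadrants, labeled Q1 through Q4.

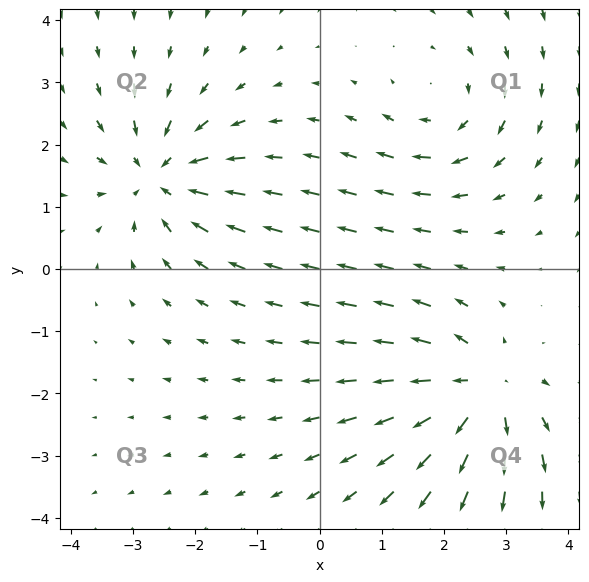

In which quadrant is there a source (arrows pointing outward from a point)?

The source sits at approximately (2.6, -2.0), which lies in quadrant Q4. The divergence there is about +5, positive as expected for a source.

Q4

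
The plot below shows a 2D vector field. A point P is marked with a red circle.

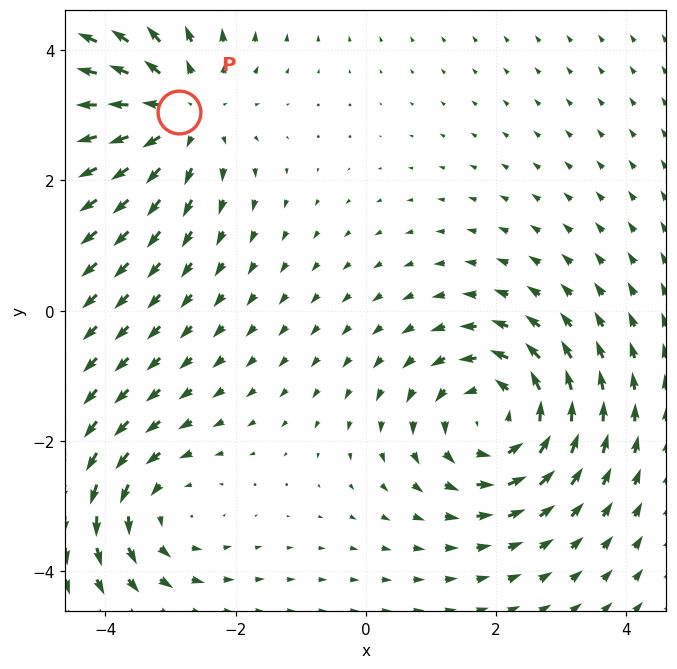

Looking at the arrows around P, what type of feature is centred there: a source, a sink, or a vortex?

At P (-2.9, 3.0) the arrows spread outward. Divergence about +4, curl ≈0 — positive divergence with near-zero curl is a source.

source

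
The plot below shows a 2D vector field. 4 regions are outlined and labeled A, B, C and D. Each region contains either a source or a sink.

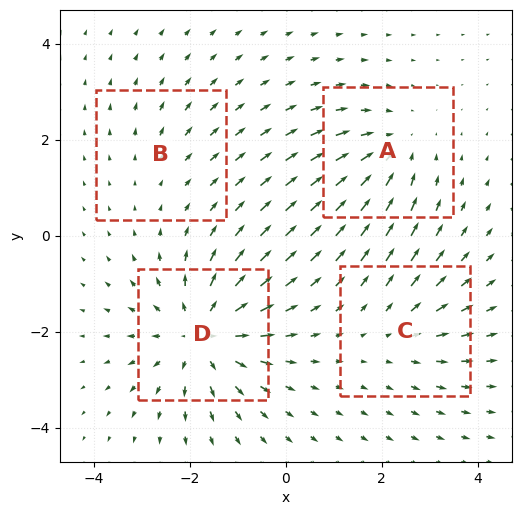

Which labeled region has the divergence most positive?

D

Divergence at each region's feature centre — A: about -4, B: about +2, C: about +3, D: about +6. Region D is most positive.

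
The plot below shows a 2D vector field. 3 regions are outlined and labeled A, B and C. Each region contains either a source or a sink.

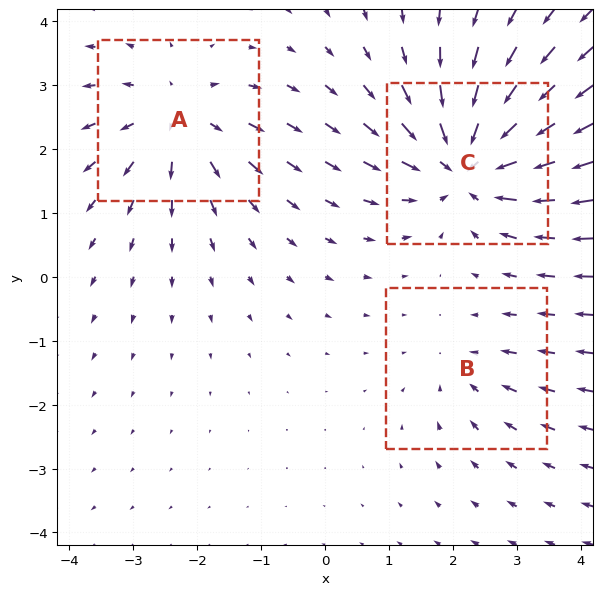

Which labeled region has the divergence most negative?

Divergence at each region's feature centre — A: about +4, B: about -2, C: about -5. Region C is most negative.

C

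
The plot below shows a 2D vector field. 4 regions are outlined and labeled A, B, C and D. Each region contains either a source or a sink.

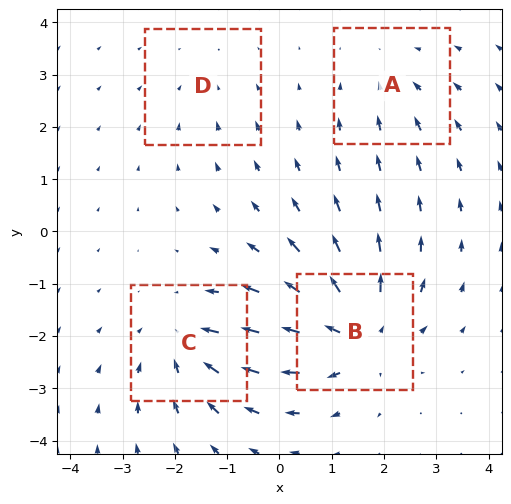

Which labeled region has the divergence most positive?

B

Divergence at each region's feature centre — A: about -3, B: about +6, C: about -5, D: about -2. Region B is most positive.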